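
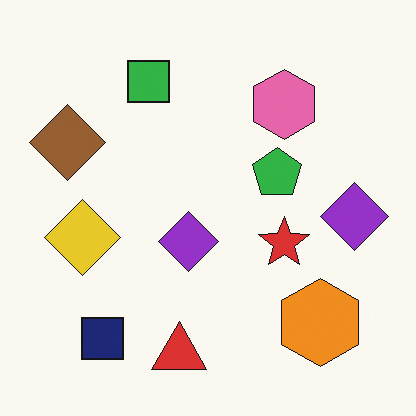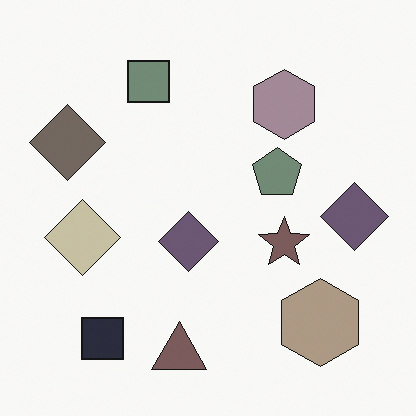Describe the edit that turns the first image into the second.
It was made much more muted (saturation change).

All colors are more muted and greyish — a global saturation change.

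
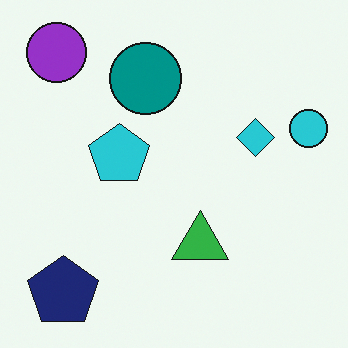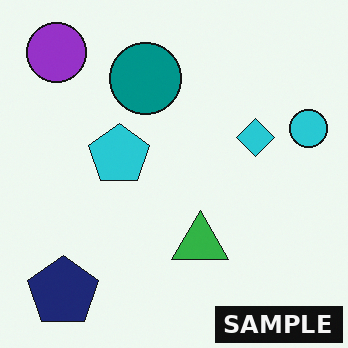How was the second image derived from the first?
Watermarked with the text "SAMPLE" in the lower-right corner.

A dark label reading "SAMPLE" appears in the lower-right corner.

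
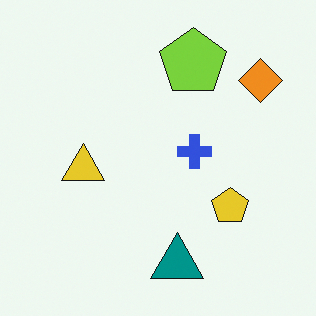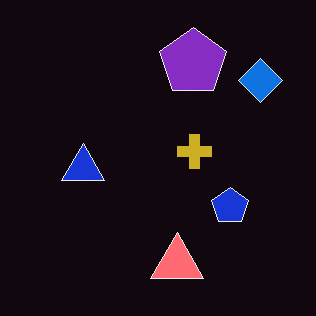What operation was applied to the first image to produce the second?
The transformation is: color-inverted (negative).

The light background has become dark and every shape's color is its complement — a photographic negative.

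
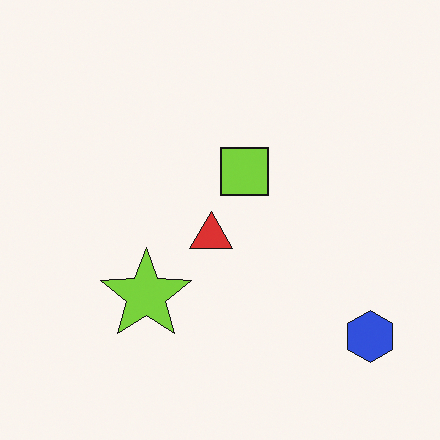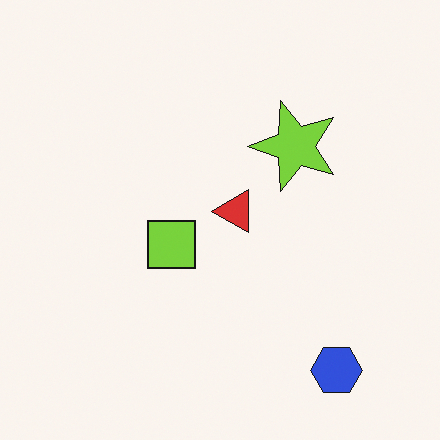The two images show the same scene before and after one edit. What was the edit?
The second image is the first transposed (reflected across the top-left ↔ bottom-right diagonal).

Shapes have swapped their row and column positions — what was in the top-right is now in the bottom-left — a diagonal reflection.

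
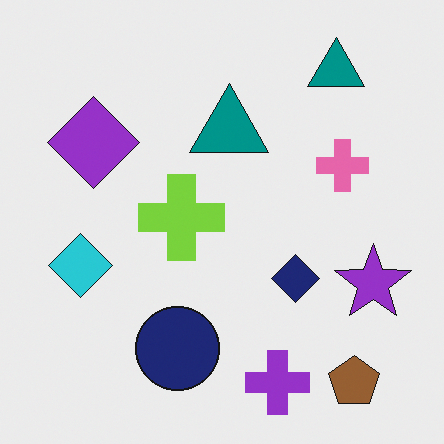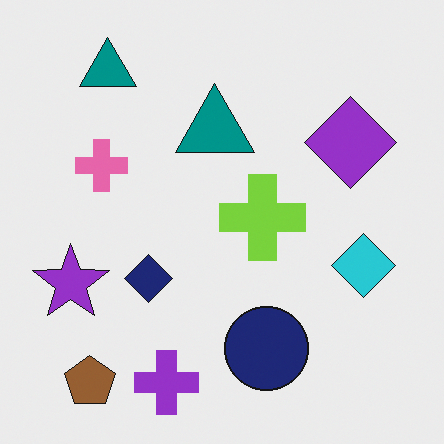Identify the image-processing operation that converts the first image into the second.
Flipped horizontally (left ↔ right).

The purple star is in the right of the first image and the left of the second — shapes on opposite sides of the vertical midline have swapped in a mirror flip.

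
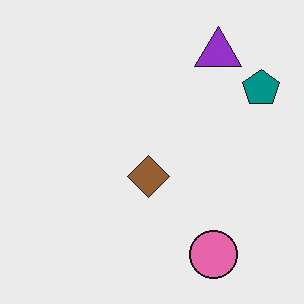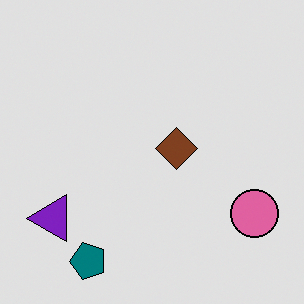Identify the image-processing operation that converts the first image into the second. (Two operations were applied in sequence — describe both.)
It was transposed (reflected across the top-left ↔ bottom-right diagonal), then moderately posterized.

Shapes have swapped their row and column positions — what was in the top-right is now in the bottom-left — a diagonal reflection. Each flat color has snapped to a coarser quantized level — most visibly, the near-white background has dropped to a flat grey.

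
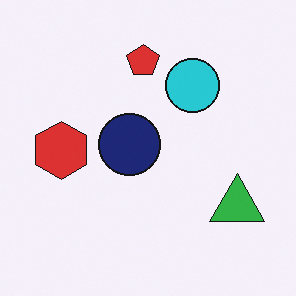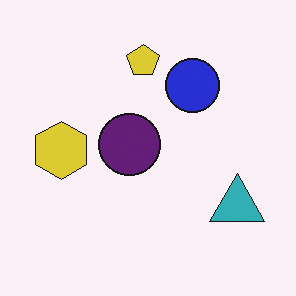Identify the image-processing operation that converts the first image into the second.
The second image is the first hue-shifted slightly.

Every shape's color has rotated by the same amount around the hue wheel — a uniform hue shift.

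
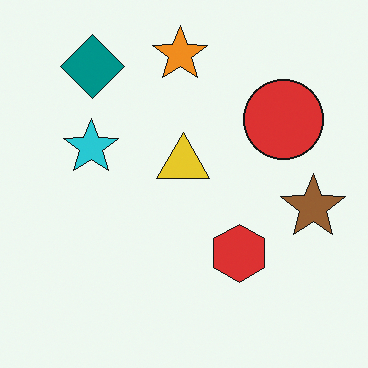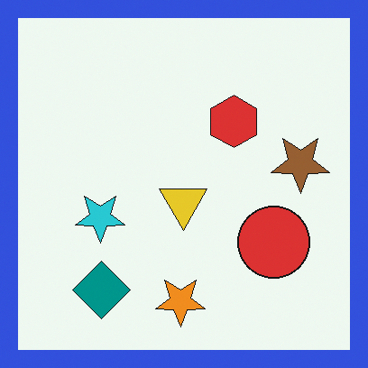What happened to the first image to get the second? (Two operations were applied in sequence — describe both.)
Flipped vertically (top ↔ bottom), then framed with a blue border.

The orange star is in the top of the first image and the bottom of the second — shapes on opposite sides of the horizontal midline have swapped in a mirror flip. A solid blue frame runs around the edge of the second image, with the content slightly shrunk inside it.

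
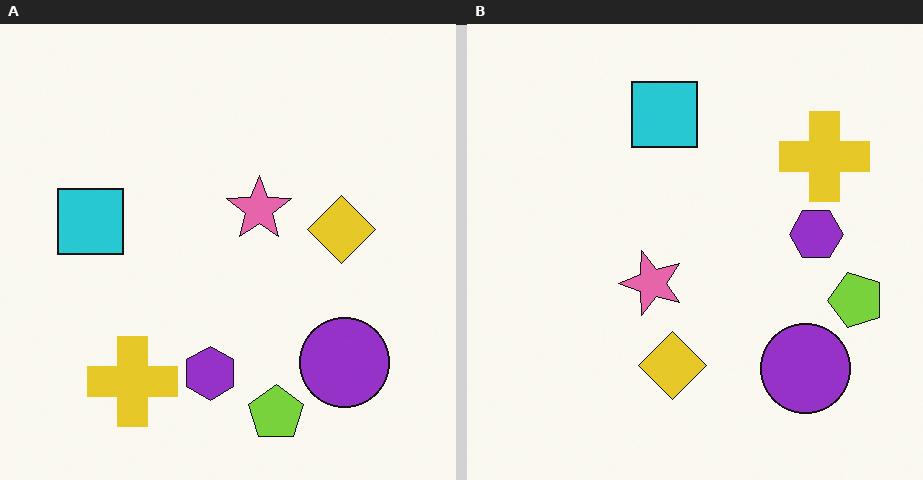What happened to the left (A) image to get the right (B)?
Transposed (reflected across the top-left ↔ bottom-right diagonal).

Shapes have swapped their row and column positions — what was in the top-right is now in the bottom-left — a diagonal reflection.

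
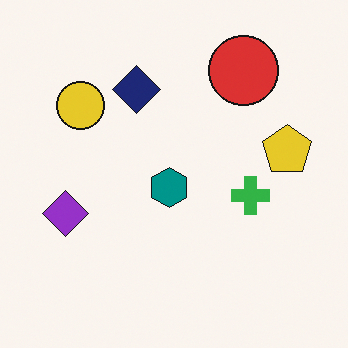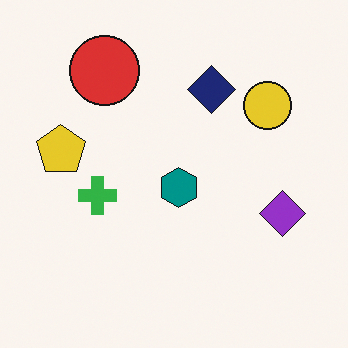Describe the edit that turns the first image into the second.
The image was flipped horizontally (left ↔ right).

The yellow pentagon is in the right of the first image and the left of the second — shapes on opposite sides of the vertical midline have swapped in a mirror flip.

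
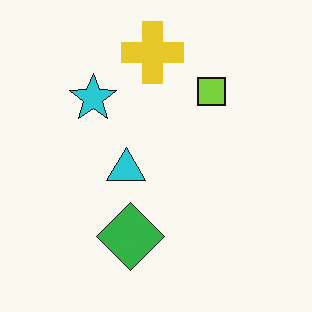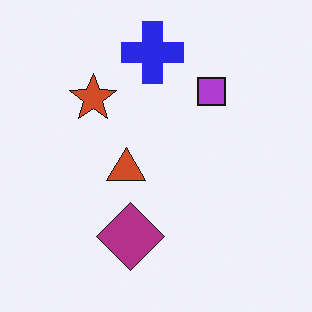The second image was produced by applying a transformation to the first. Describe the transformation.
The transformation is: hue-shifted through roughly half the color wheel.

Every shape's color has rotated by the same amount around the hue wheel — a uniform hue shift.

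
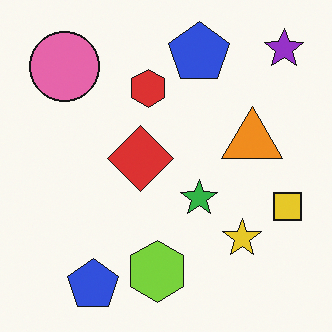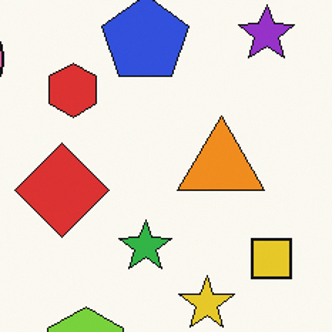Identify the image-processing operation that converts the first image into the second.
The transformation is: cropped slightly and scaled back up.

The visible shapes are larger and the field of view is narrower; shapes near the original edges may be partly or wholly outside the frame — a crop-and-rescale.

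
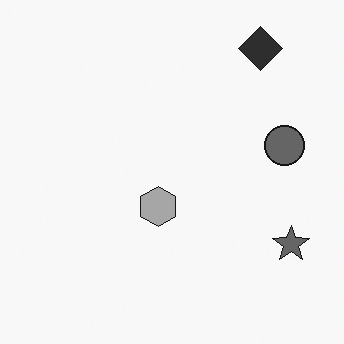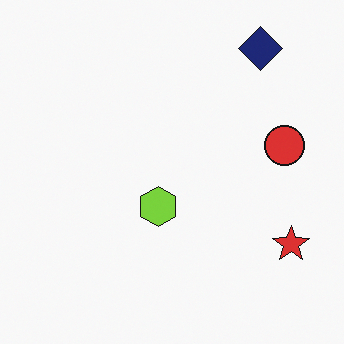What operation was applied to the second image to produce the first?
This is the original image converted to grayscale.

All color is removed — every shape is now a shade of grey.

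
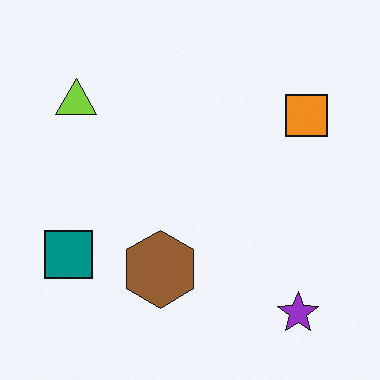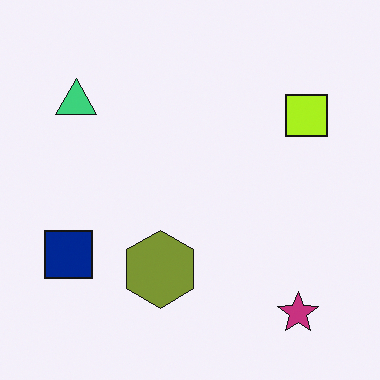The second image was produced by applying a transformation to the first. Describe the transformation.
The transformation is: hue-shifted slightly.

Every shape's color has rotated by the same amount around the hue wheel — a uniform hue shift.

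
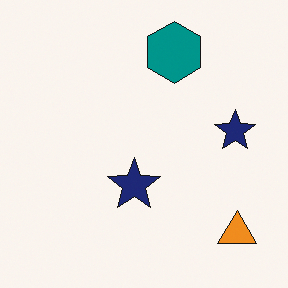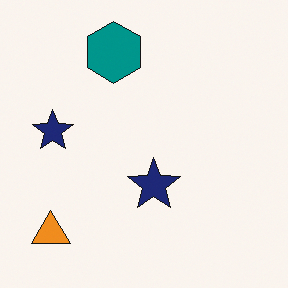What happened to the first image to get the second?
The transformation is: flipped horizontally (left ↔ right).

The orange triangle is in the bottom-right of the first image and the bottom-left of the second — shapes on opposite sides of the vertical midline have swapped in a mirror flip.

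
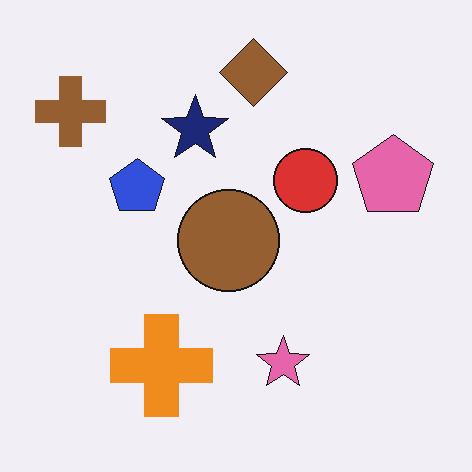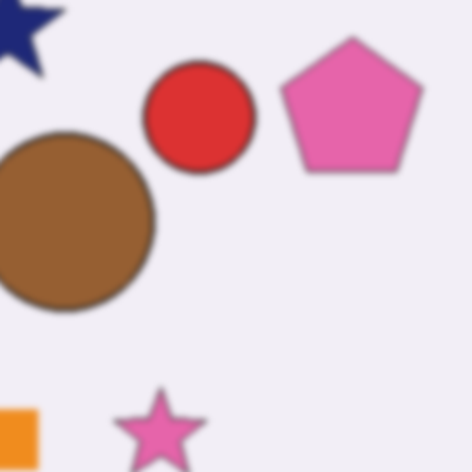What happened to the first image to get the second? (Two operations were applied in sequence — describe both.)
This is the original image given a subtle gaussian blur, then cropped to a noticeably smaller region and rescaled.

Shape edges and outlines are uniformly softened across the whole image. The visible shapes are larger and the field of view is narrower; shapes near the original edges may be partly or wholly outside the frame — a crop-and-rescale.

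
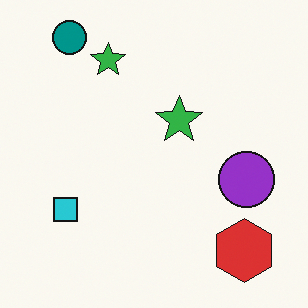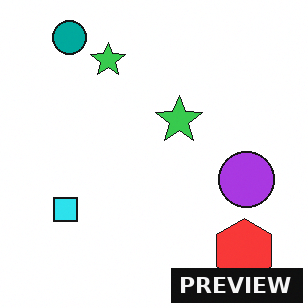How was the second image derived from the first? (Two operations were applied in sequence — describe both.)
This is the original image slightly brightened, then watermarked with the text "PREVIEW" in the lower-right corner.

Every pixel — background and shapes alike — is uniformly brightened. A dark label reading "PREVIEW" appears in the lower-right corner.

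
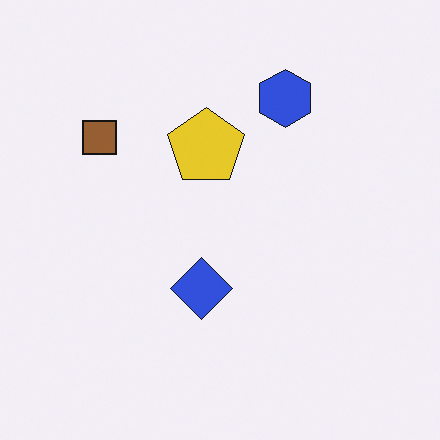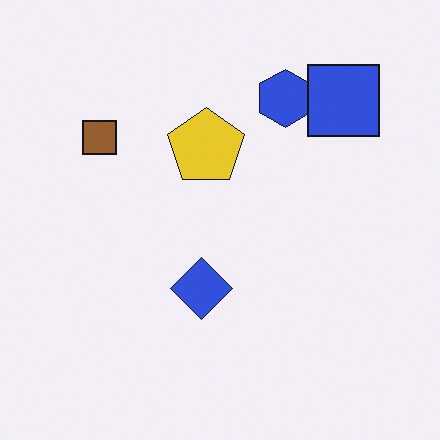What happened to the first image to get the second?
The transformation is: overlaid with an additional blue square.

A blue square appears in the second image that is absent from the first.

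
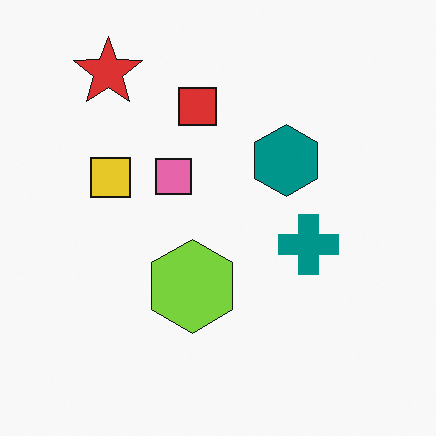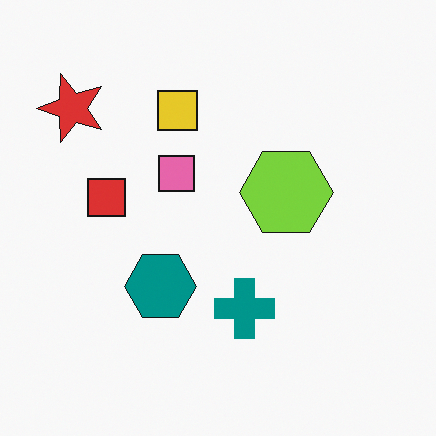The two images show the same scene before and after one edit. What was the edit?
Transposed (reflected across the top-left ↔ bottom-right diagonal).

Shapes have swapped their row and column positions — what was in the top-right is now in the bottom-left — a diagonal reflection.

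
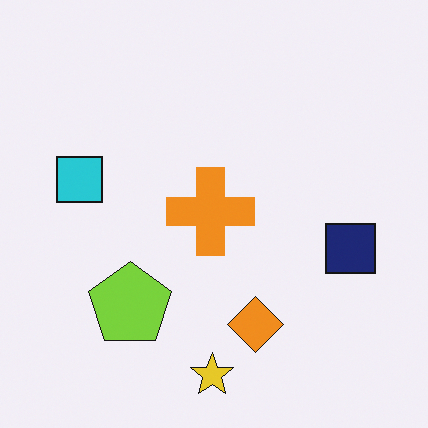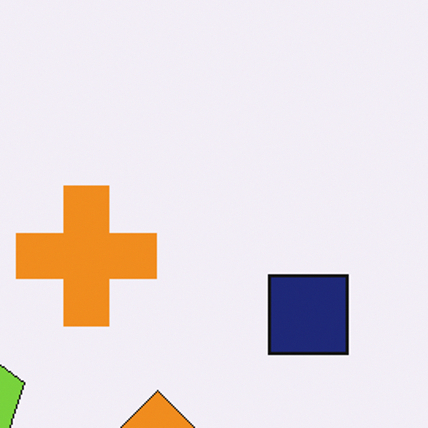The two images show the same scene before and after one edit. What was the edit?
The second image is the first cropped to a modestly smaller region and rescaled.

The visible shapes are larger and the field of view is narrower; shapes near the original edges may be partly or wholly outside the frame — a crop-and-rescale.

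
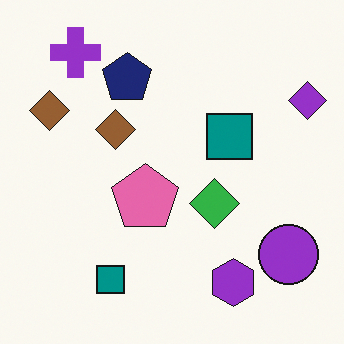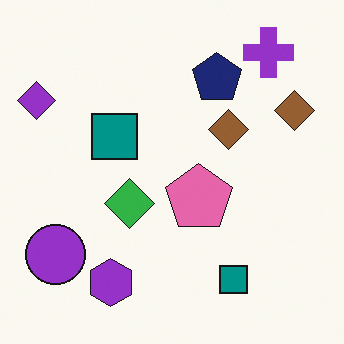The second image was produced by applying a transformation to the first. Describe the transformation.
This is the original image flipped horizontally (left ↔ right).

The purple diamond is in the top-right of the first image and the top-left of the second — shapes on opposite sides of the vertical midline have swapped in a mirror flip.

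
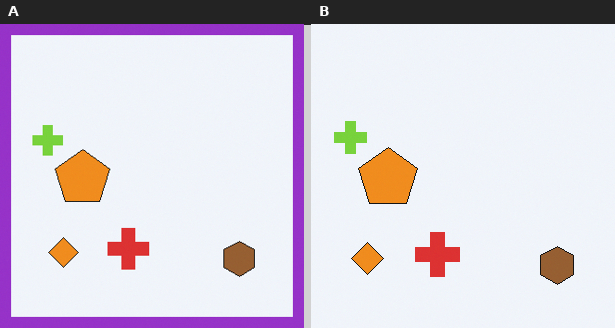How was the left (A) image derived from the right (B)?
The image was framed with a purple border.

A solid purple frame runs around the edge of the left (A) image, with the content slightly shrunk inside it.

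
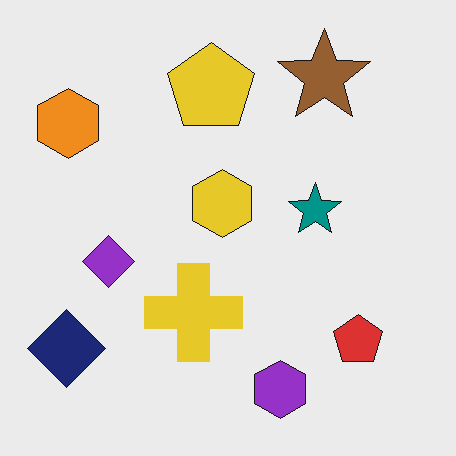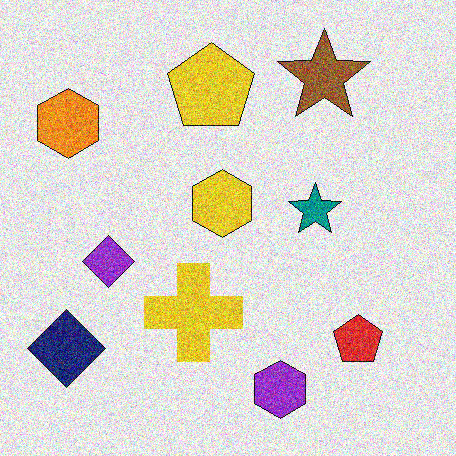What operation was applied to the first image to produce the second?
The transformation is: degraded with strong gaussian noise.

Random speckle covers the whole image, including the flat background.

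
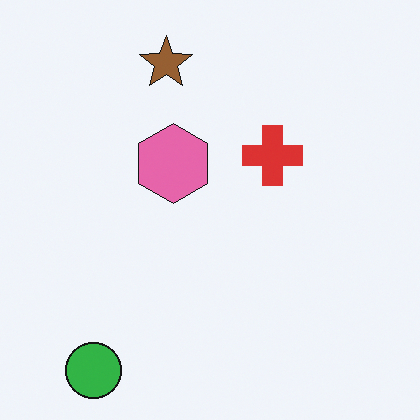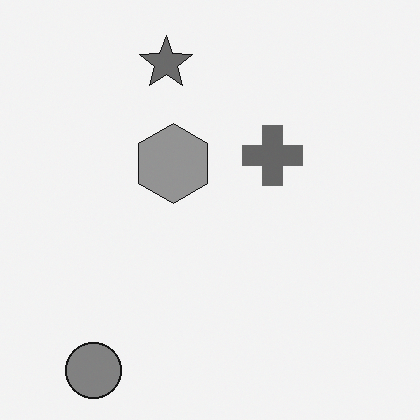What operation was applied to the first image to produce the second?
Converted to grayscale.

All color is removed — every shape is now a shade of grey.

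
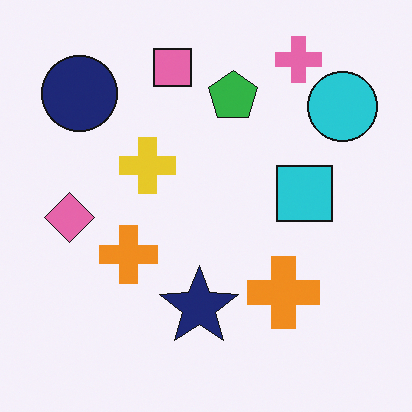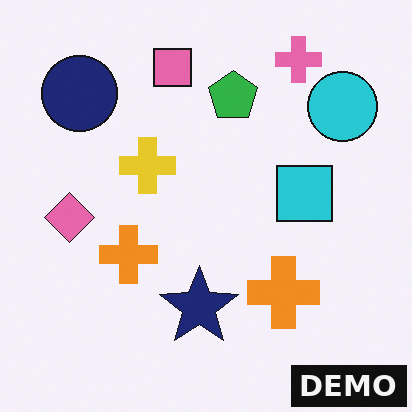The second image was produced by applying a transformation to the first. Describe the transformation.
The transformation is: watermarked with the text "DEMO" in the lower-right corner.

A dark label reading "DEMO" appears in the lower-right corner.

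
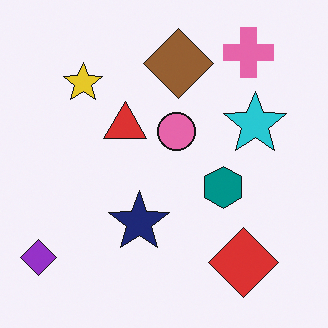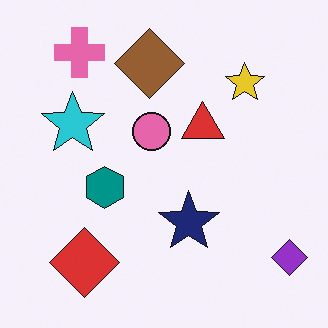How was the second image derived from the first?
The image was flipped horizontally (left ↔ right).

The purple diamond is in the bottom-left of the first image and the bottom-right of the second — shapes on opposite sides of the vertical midline have swapped in a mirror flip.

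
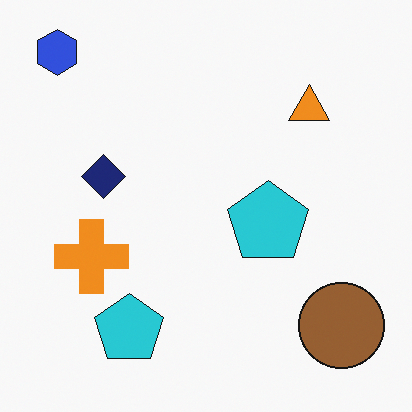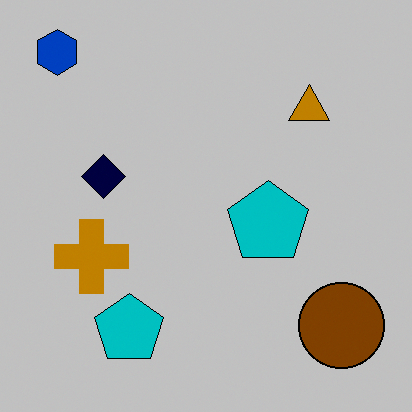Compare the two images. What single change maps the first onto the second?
The image was aggressively posterized.

Each flat color has snapped to a coarser quantized level — most visibly, the near-white background has dropped to a flat grey.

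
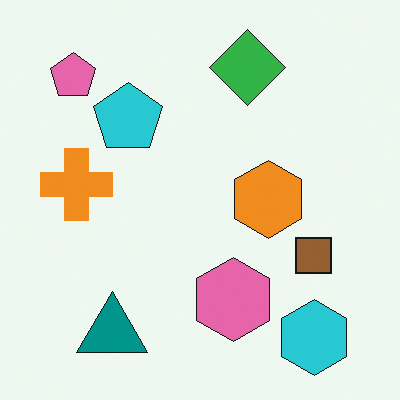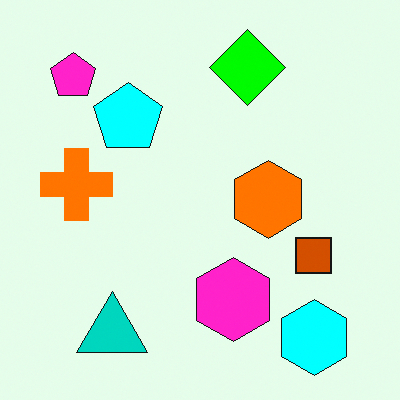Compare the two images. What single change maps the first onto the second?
The image was made much more vivid (saturation change).

All colors are more vivid — a global saturation change.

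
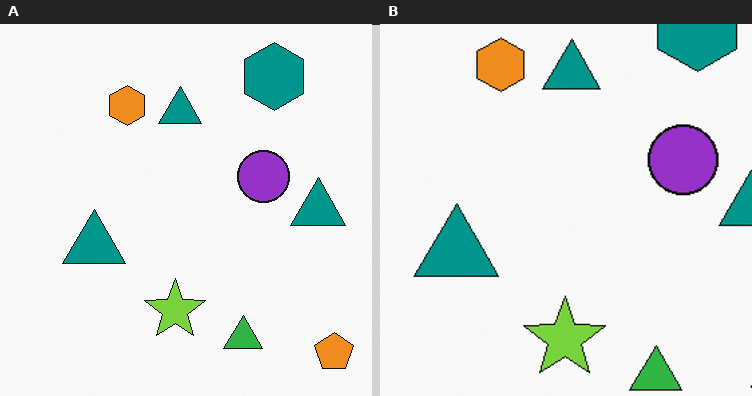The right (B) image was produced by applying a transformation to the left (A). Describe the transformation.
This is the original image cropped slightly and scaled back up.

The visible shapes are larger and the field of view is narrower; shapes near the original edges may be partly or wholly outside the frame — a crop-and-rescale.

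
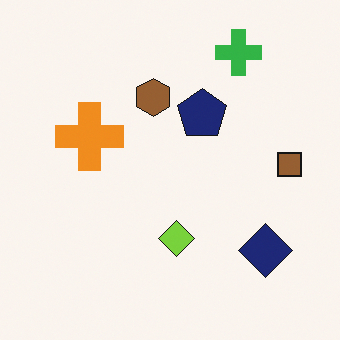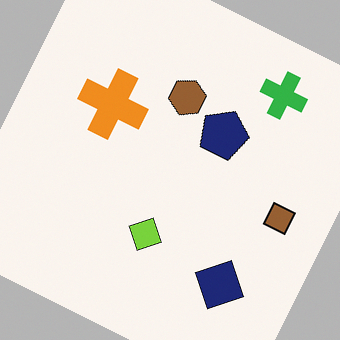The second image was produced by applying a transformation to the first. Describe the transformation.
It was rotated clockwise by a moderate amount.

Every shape is tilted by the same angle and the image corners show triangular fill wedges — a whole-image rotation by a non-right angle.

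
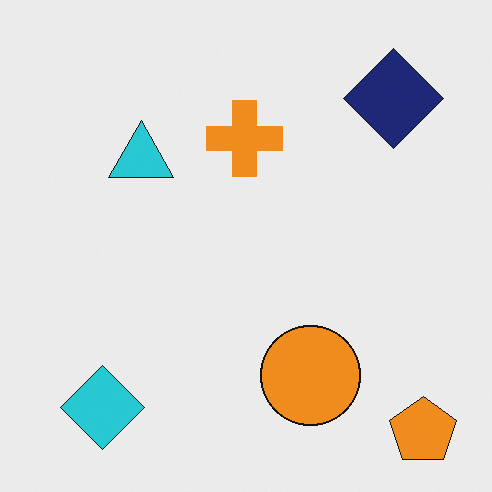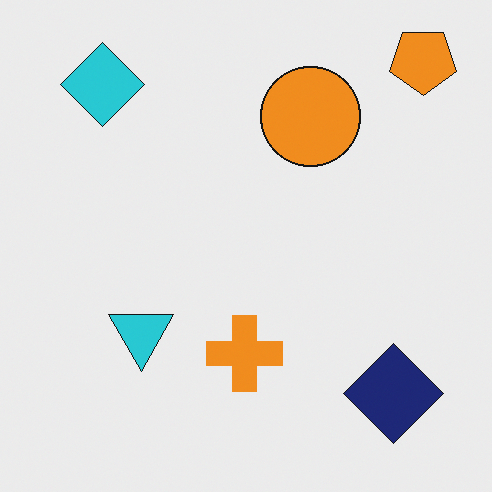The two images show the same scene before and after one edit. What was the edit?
The second image is the first flipped vertically (top ↔ bottom).

The orange pentagon is in the bottom-right of the first image and the top-right of the second — shapes on opposite sides of the horizontal midline have swapped in a mirror flip.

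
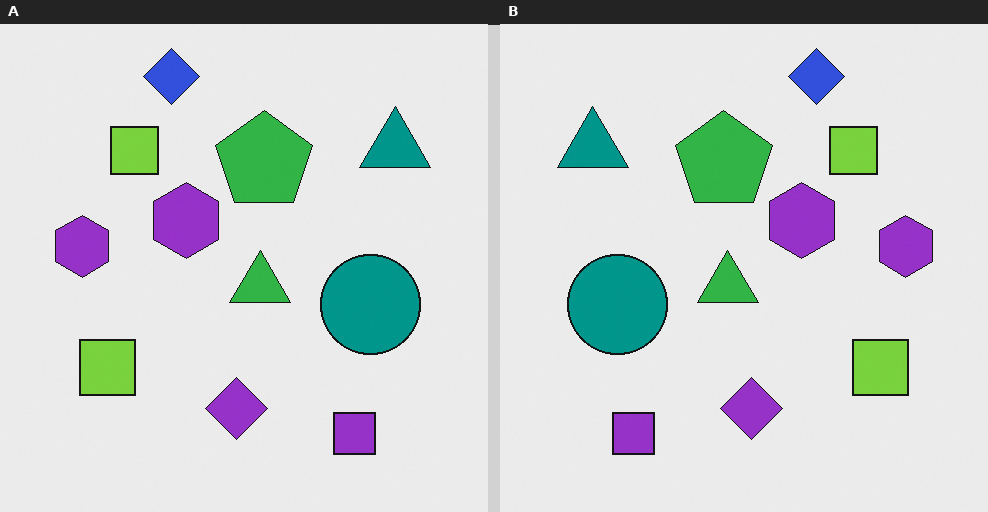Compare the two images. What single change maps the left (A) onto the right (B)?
The right (B) image is the left (A) flipped horizontally (left ↔ right).

The teal triangle is in the top-right of the left (A) image and the top-left of the right (B) — shapes on opposite sides of the vertical midline have swapped in a mirror flip.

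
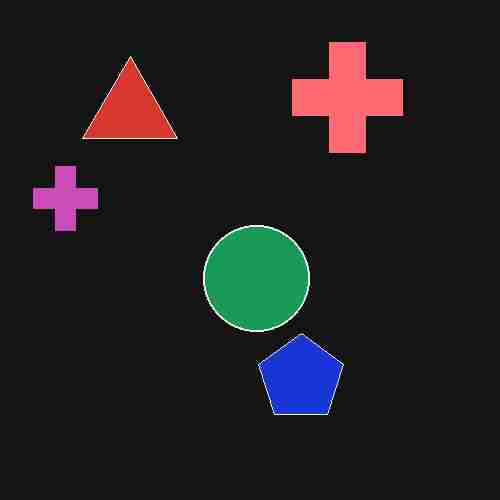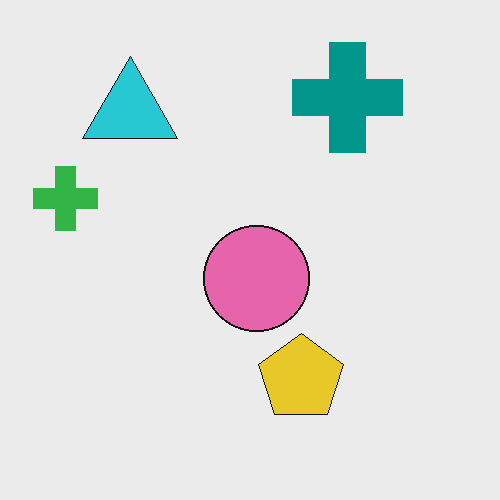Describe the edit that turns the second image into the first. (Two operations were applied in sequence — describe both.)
Degraded with heavy JPEG compression, then color-inverted (negative).

Blocky 8×8 compression artifacts appear around shape edges and the flat background shows ringing — characteristic JPEG degradation. The light background has become dark and every shape's color is its complement — a photographic negative.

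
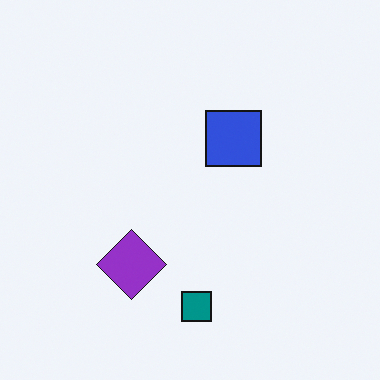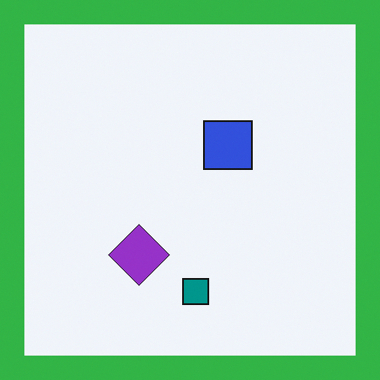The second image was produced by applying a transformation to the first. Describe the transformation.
Framed with a green border.

A solid green frame runs around the edge of the second image, with the content slightly shrunk inside it.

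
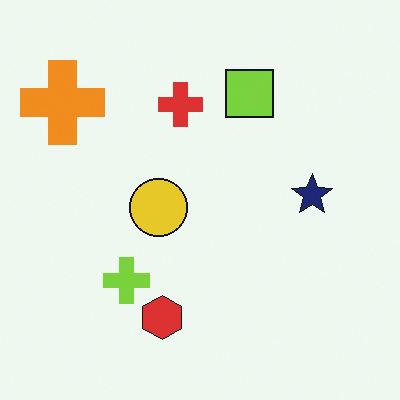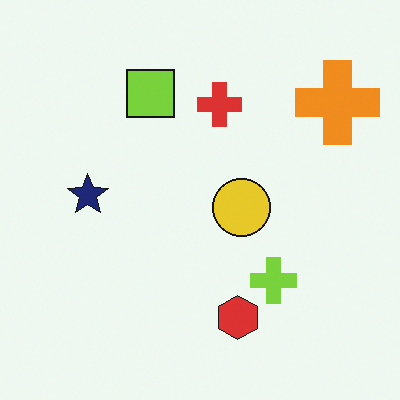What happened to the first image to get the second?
The image was flipped horizontally (left ↔ right).

The orange cross is in the top-left of the first image and the top-right of the second — shapes on opposite sides of the vertical midline have swapped in a mirror flip.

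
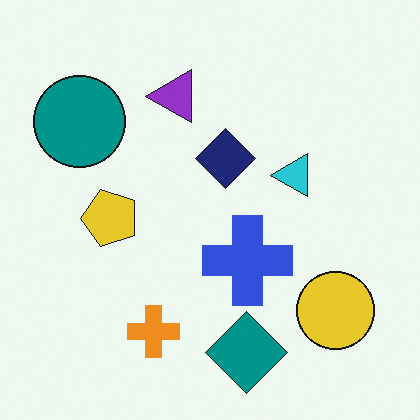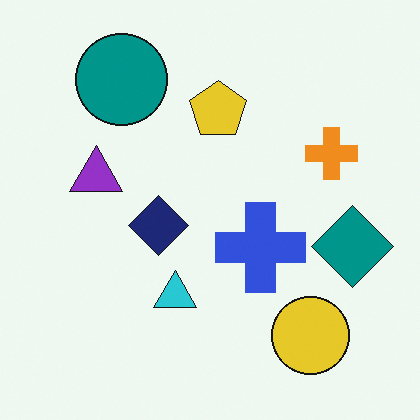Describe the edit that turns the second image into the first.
Transposed (reflected across the top-left ↔ bottom-right diagonal).

Shapes have swapped their row and column positions — what was in the top-right is now in the bottom-left — a diagonal reflection.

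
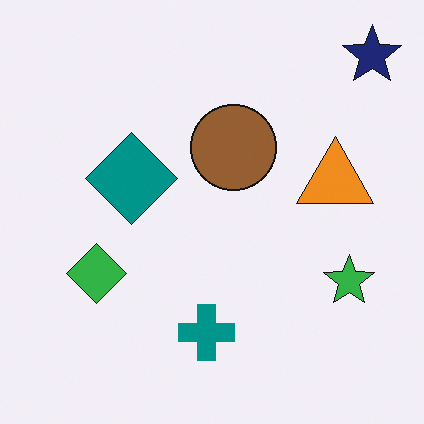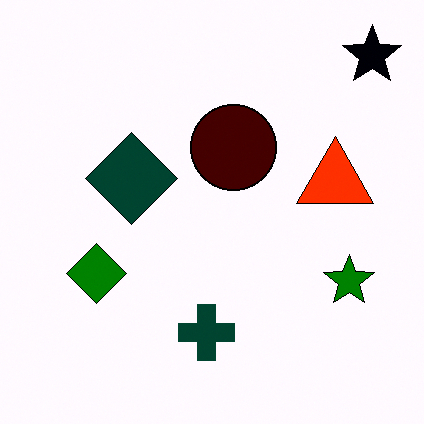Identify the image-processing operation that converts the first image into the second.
The second image is the first boosted in contrast.

Tones are pushed away from mid-grey across the whole image — a global contrast change.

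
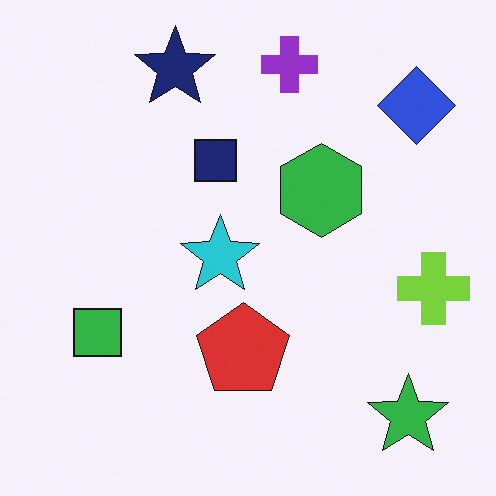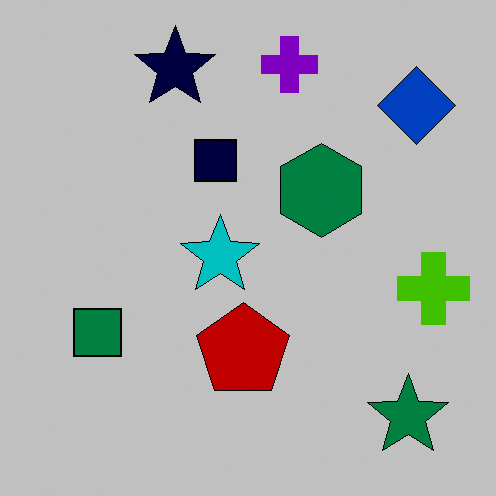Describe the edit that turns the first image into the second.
Aggressively posterized.

Each flat color has snapped to a coarser quantized level — most visibly, the near-white background has dropped to a flat grey.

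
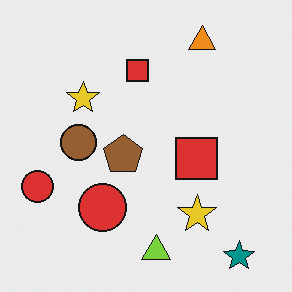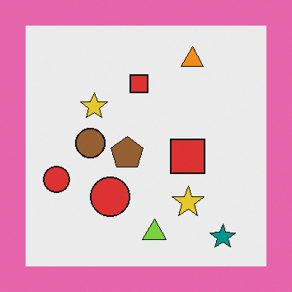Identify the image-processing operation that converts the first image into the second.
This is the original image framed with a pink border.

A solid pink frame runs around the edge of the second image, with the content slightly shrunk inside it.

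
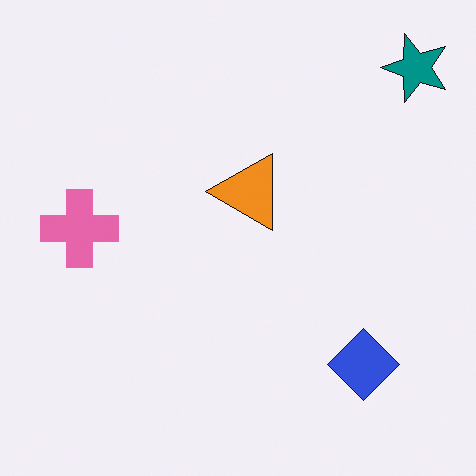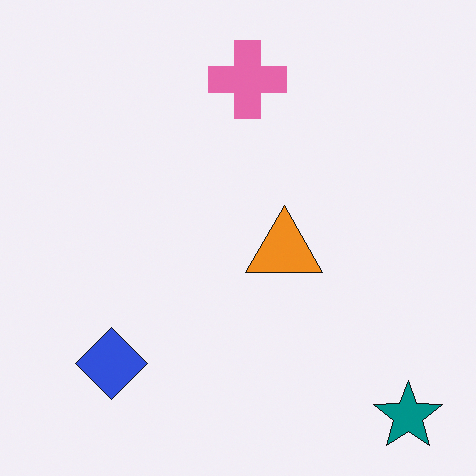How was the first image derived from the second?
The image was rotated 90° counter-clockwise.

The teal star sits in the bottom-right of the second image and the top-right of the first — consistent with a whole-image 90° counter-clockwise rotation.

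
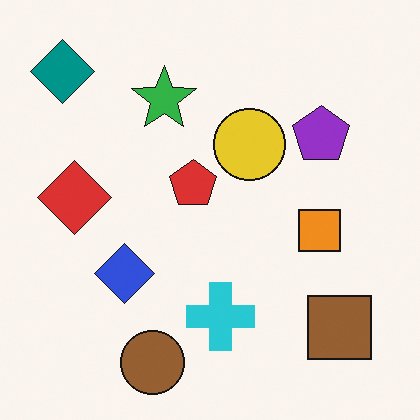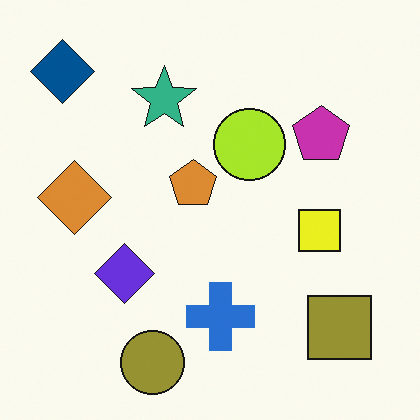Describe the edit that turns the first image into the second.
It was hue-shifted slightly.

Every shape's color has rotated by the same amount around the hue wheel — a uniform hue shift.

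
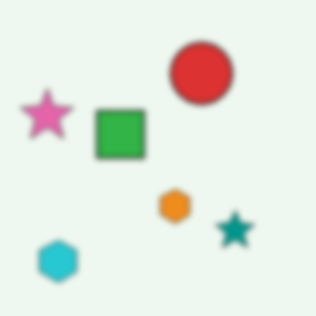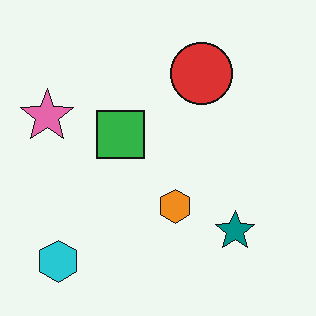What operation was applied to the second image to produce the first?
The transformation is: noticeably gaussian-blurred.

Shape edges and outlines are uniformly softened across the whole image.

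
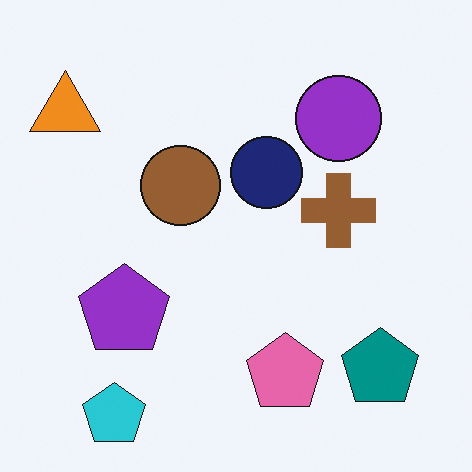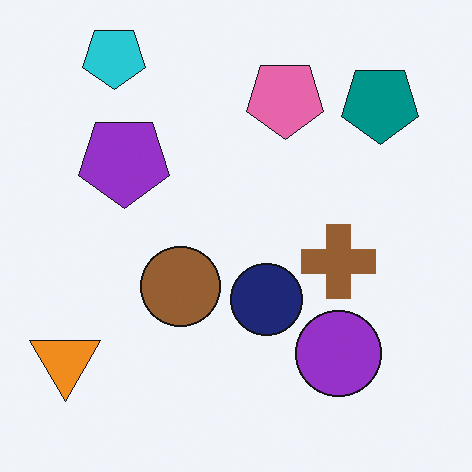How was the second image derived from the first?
The transformation is: flipped vertically (top ↔ bottom).

The cyan pentagon is in the bottom-left of the first image and the top-left of the second — shapes on opposite sides of the horizontal midline have swapped in a mirror flip.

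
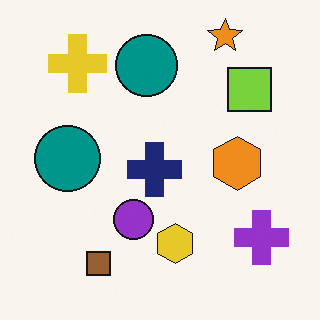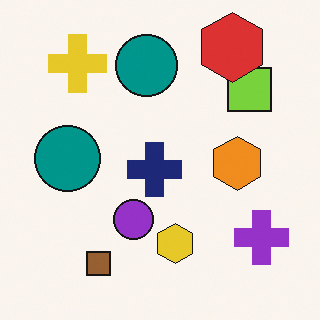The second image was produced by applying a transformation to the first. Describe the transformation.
The second image is the first overlaid with an additional red hexagon.

A red hexagon appears in the second image that is absent from the first.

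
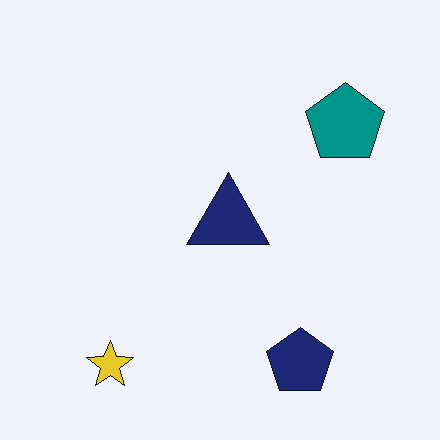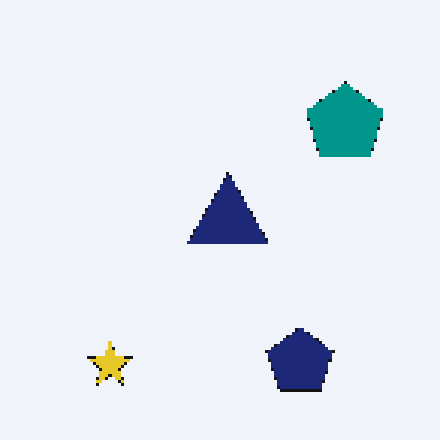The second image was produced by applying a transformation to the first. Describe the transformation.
The image was lightly pixelated (a mild mosaic effect).

Shapes are reduced to large square blocks; fine edges and outlines are lost — a downscale-then-upscale (mosaic) effect.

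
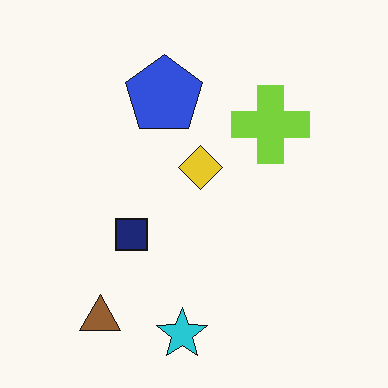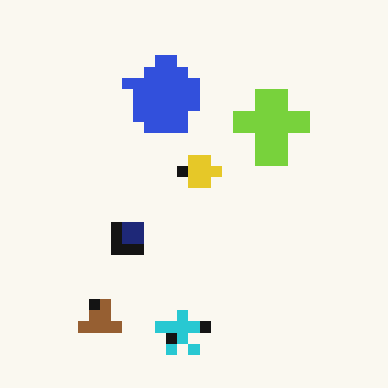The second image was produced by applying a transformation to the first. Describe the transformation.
The second image is the first coarsely pixelated.

Shapes are reduced to large square blocks; fine edges and outlines are lost — a downscale-then-upscale (mosaic) effect.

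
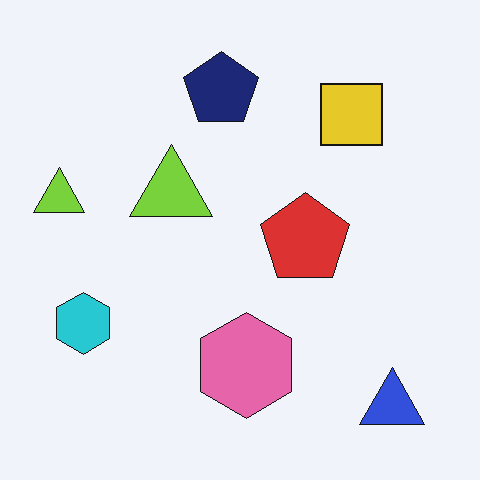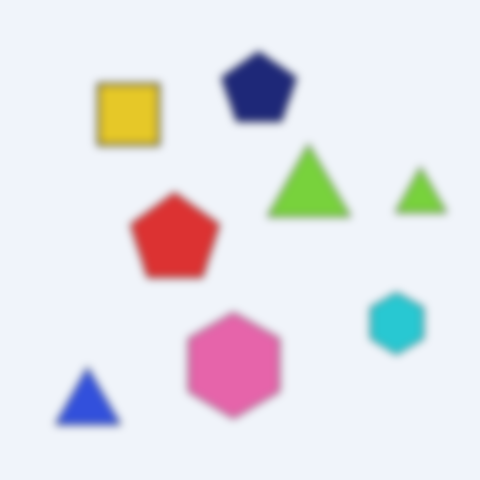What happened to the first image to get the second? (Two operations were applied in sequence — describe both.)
This is the original image flipped horizontally (left ↔ right), then noticeably gaussian-blurred.

The cyan hexagon is in the bottom-left of the first image and the bottom-right of the second — shapes on opposite sides of the vertical midline have swapped in a mirror flip. Shape edges and outlines are uniformly softened across the whole image.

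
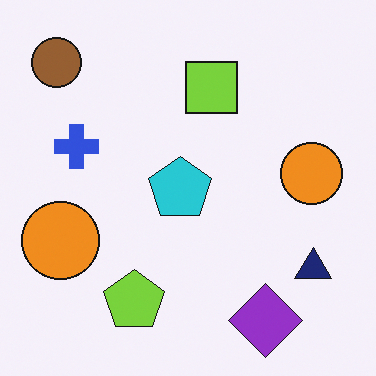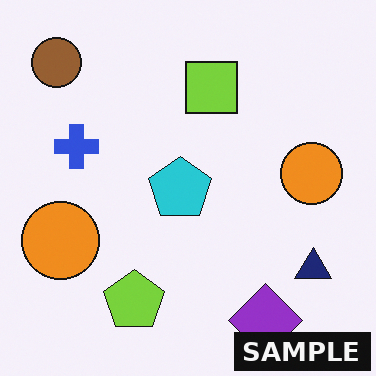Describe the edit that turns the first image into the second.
It was watermarked with the text "SAMPLE" in the lower-right corner.

A dark label reading "SAMPLE" appears in the lower-right corner.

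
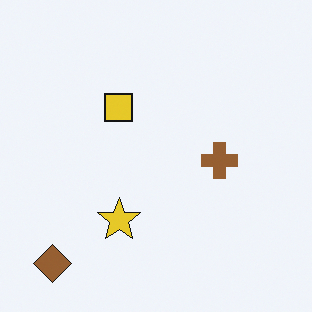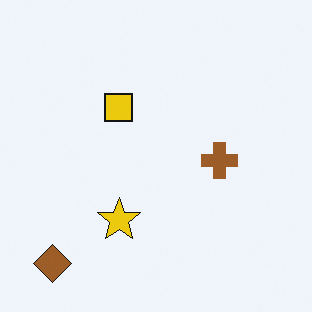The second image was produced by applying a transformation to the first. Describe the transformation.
Slightly oversaturated.

All colors are more vivid — a global saturation change.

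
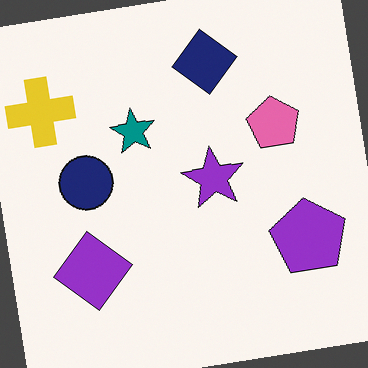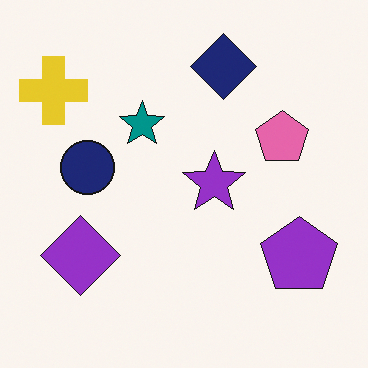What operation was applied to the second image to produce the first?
The image was rotated counter-clockwise by a small amount.

Every shape is tilted by the same angle and the image corners show triangular fill wedges — a whole-image rotation by a non-right angle.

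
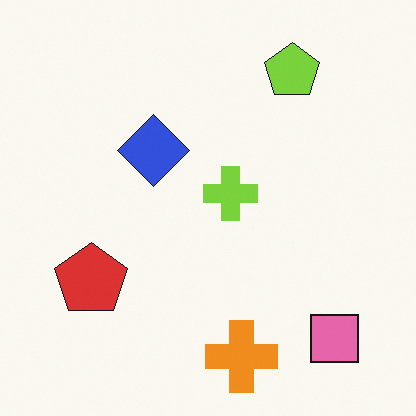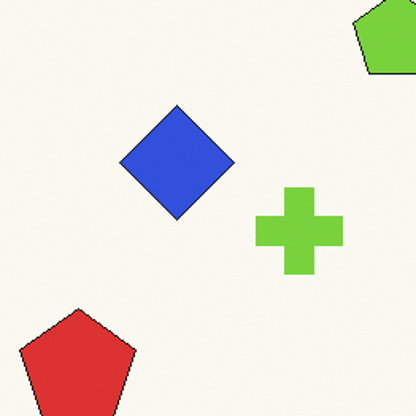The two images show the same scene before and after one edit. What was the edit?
Cropped to a modestly smaller region and rescaled.

The visible shapes are larger and the field of view is narrower; shapes near the original edges may be partly or wholly outside the frame — a crop-and-rescale.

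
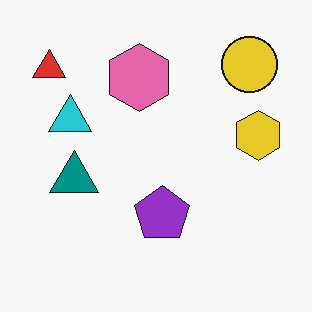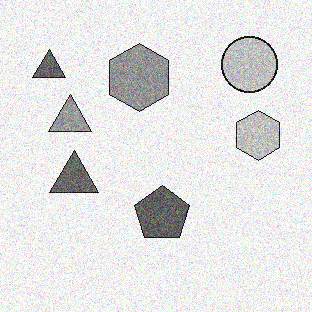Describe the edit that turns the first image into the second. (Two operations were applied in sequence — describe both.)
The image was converted to grayscale, then degraded with moderate additive noise.

All color is removed — every shape is now a shade of grey. Random speckle covers the whole image, including the flat background.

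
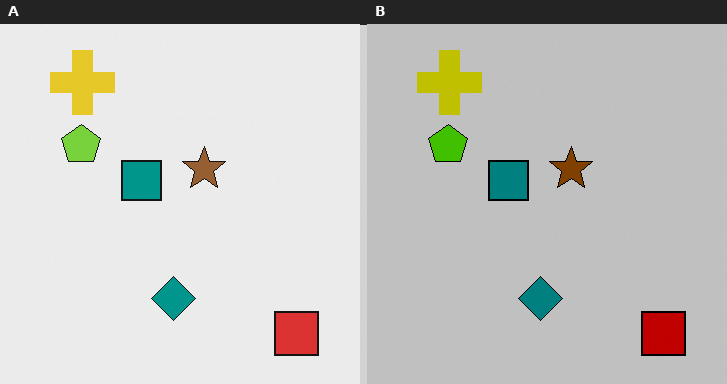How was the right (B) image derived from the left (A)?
It was aggressively posterized.

Each flat color has snapped to a coarser quantized level — most visibly, the near-white background has dropped to a flat grey.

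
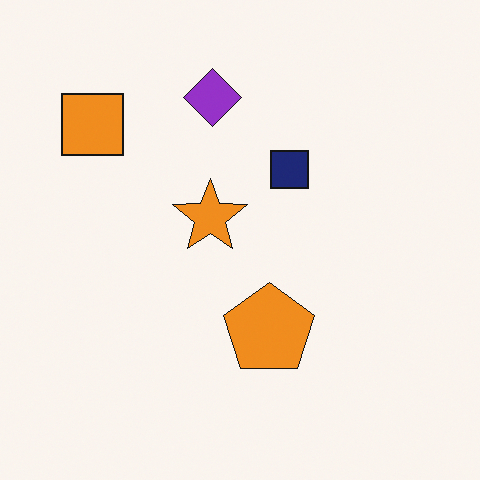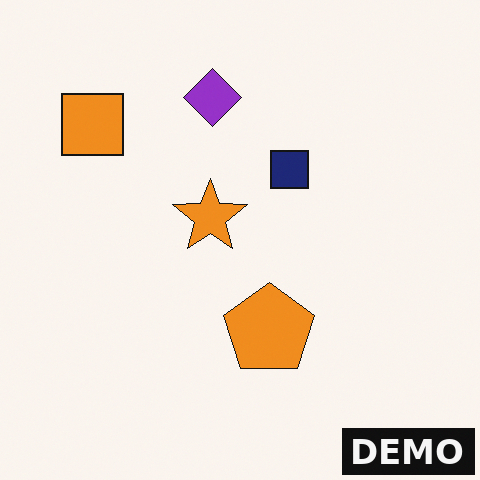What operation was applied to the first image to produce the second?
The second image is the first watermarked with the text "DEMO" in the lower-right corner.

A dark label reading "DEMO" appears in the lower-right corner.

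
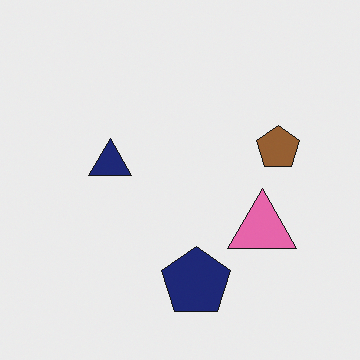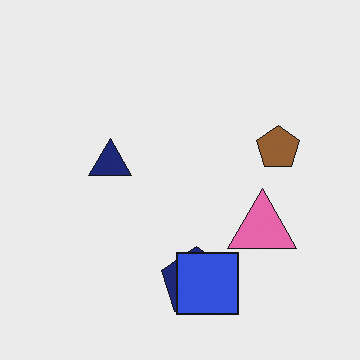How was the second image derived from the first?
It was overlaid with an additional blue square.

A blue square appears in the second image that is absent from the first.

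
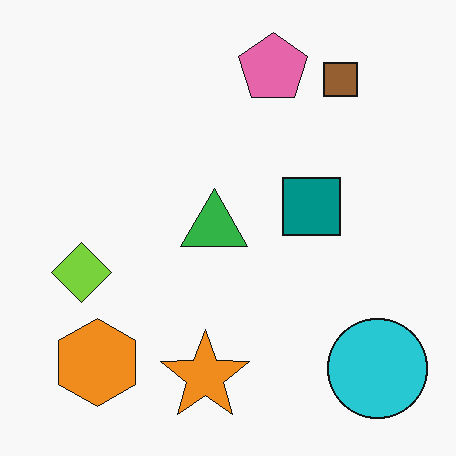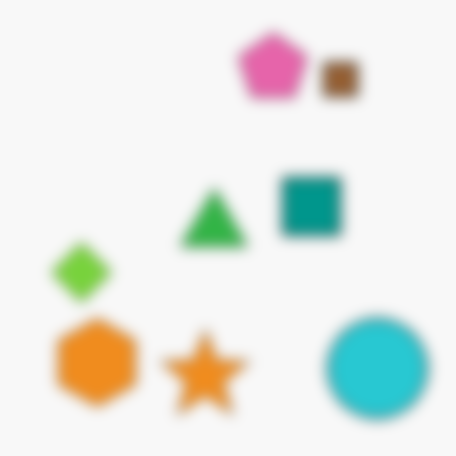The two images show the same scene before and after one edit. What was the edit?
It was heavily blurred.

Shape edges and outlines are uniformly softened across the whole image.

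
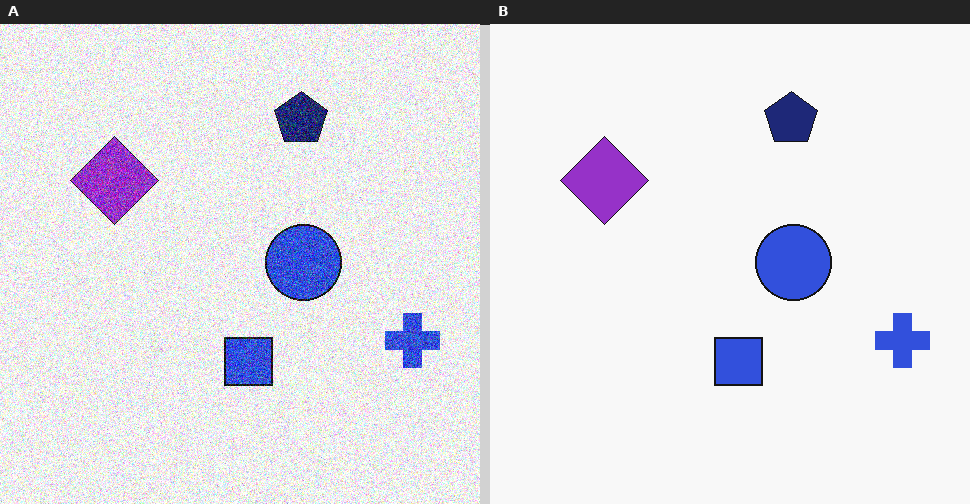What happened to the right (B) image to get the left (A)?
It was degraded with a thick layer of grain.

Random speckle covers the whole image, including the flat background.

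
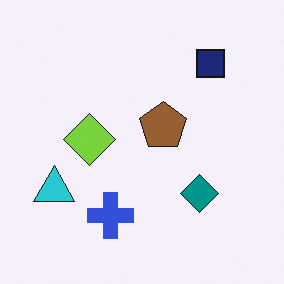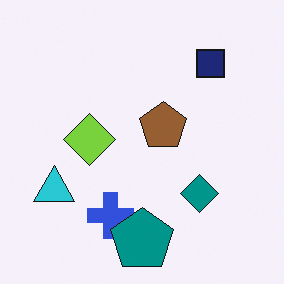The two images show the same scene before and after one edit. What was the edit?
The image was overlaid with an additional teal pentagon.

A teal pentagon appears in the second image that is absent from the first.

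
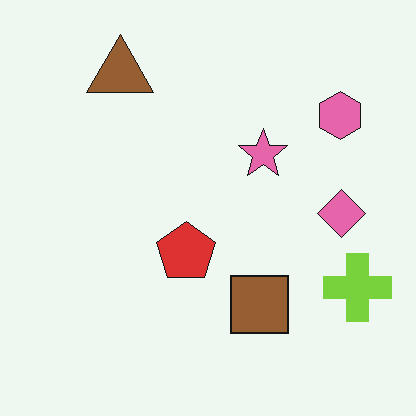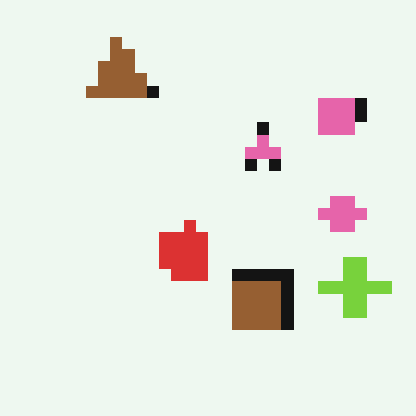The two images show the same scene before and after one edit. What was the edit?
It was heavily pixelated into large blocks.

Shapes are reduced to large square blocks; fine edges and outlines are lost — a downscale-then-upscale (mosaic) effect.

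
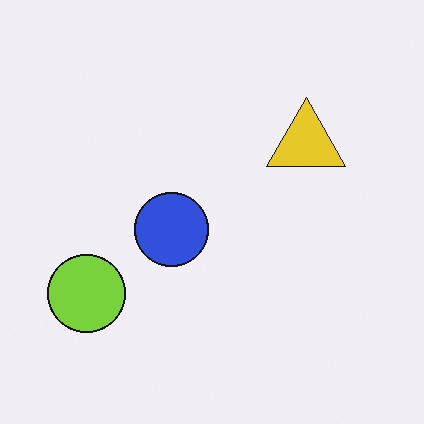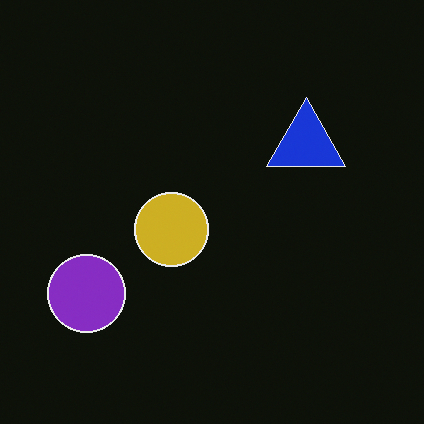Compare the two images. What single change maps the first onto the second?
The transformation is: color-inverted (negative).

The light background has become dark and every shape's color is its complement — a photographic negative.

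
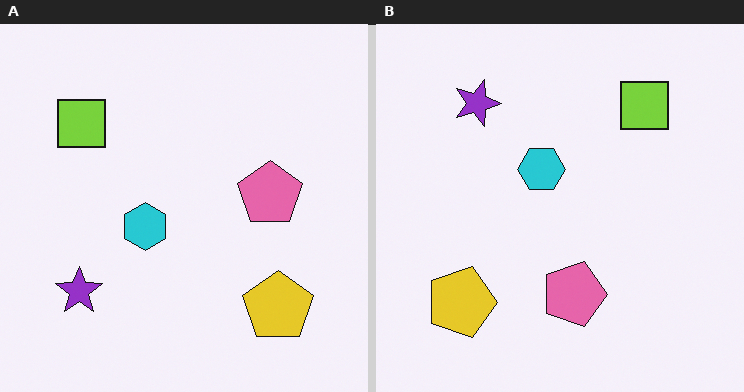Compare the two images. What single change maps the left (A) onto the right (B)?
Rotated 90° clockwise.

The yellow pentagon sits in the bottom-right of the left (A) image and the bottom-left of the right (B) — consistent with a whole-image 90° clockwise rotation.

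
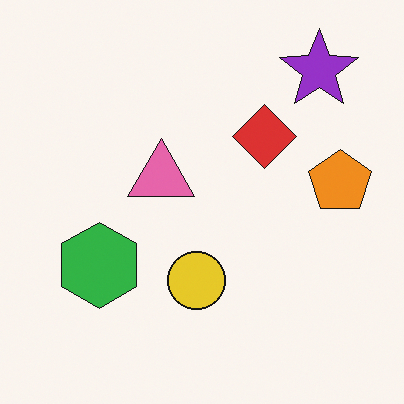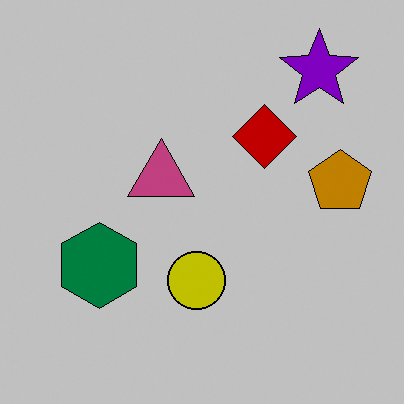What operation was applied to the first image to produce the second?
This is the original image heavily posterized to just a handful of flat colors.

Each flat color has snapped to a coarser quantized level — most visibly, the near-white background has dropped to a flat grey.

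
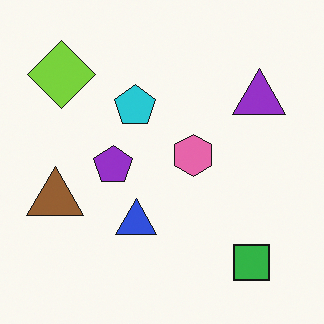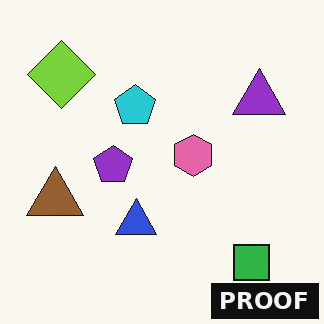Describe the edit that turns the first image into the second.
This is the original image watermarked with the text "PROOF" in the lower-right corner.

A dark label reading "PROOF" appears in the lower-right corner.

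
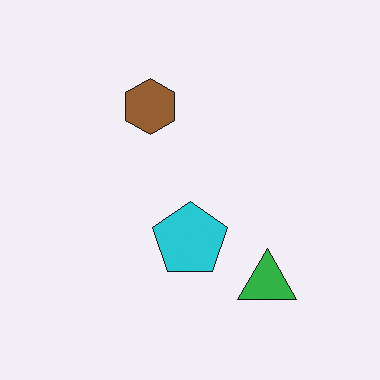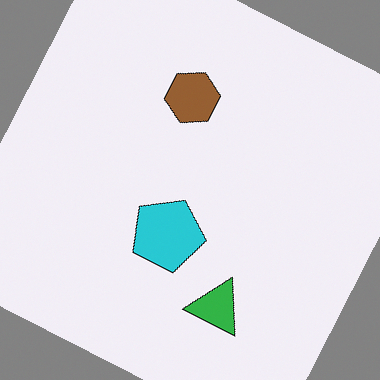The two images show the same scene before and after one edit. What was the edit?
Rotated clockwise by a clearly visible amount.

Every shape is tilted by the same angle and the image corners show triangular fill wedges — a whole-image rotation by a non-right angle.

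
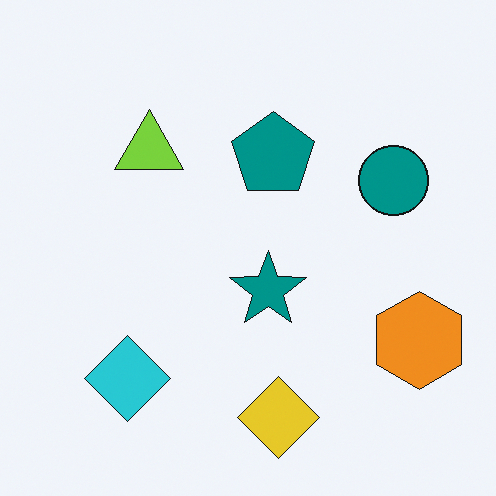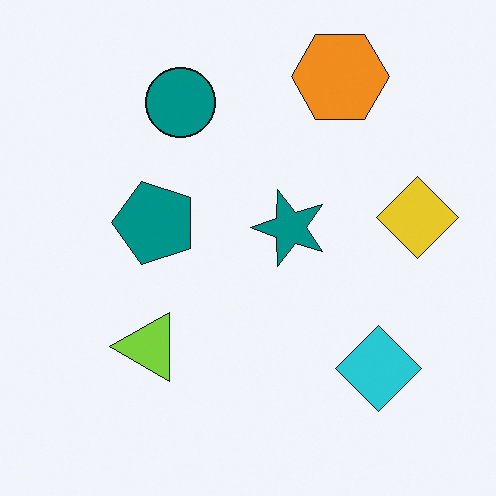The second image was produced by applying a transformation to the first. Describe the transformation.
The transformation is: rotated 90° counter-clockwise.

The orange hexagon sits in the bottom-right of the first image and the top-right of the second — consistent with a whole-image 90° counter-clockwise rotation.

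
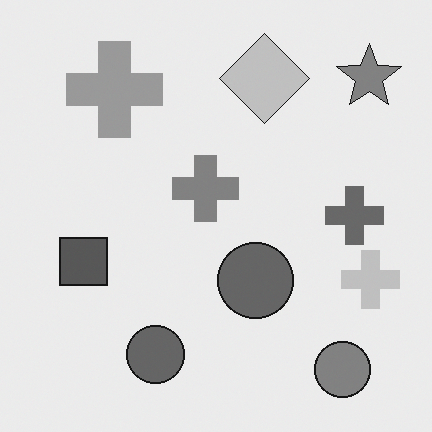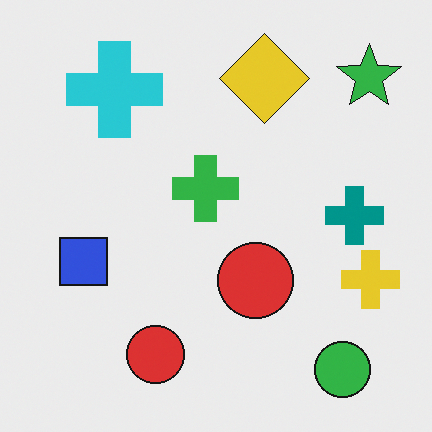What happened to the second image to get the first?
The image was converted to grayscale.

All color is removed — every shape is now a shade of grey.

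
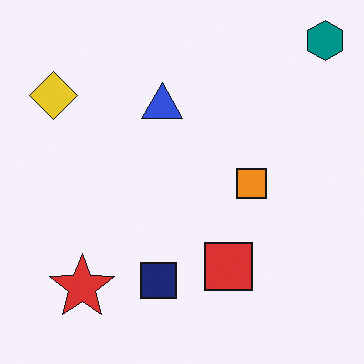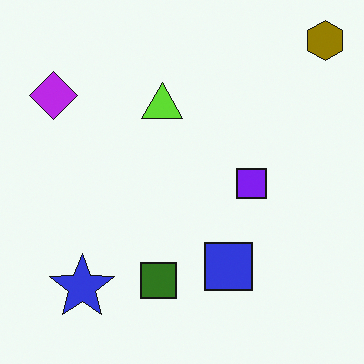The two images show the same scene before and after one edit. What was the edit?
The transformation is: hue-shifted through roughly half the color wheel.

Every shape's color has rotated by the same amount around the hue wheel — a uniform hue shift.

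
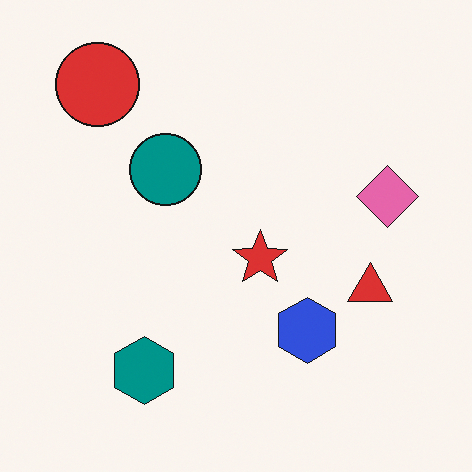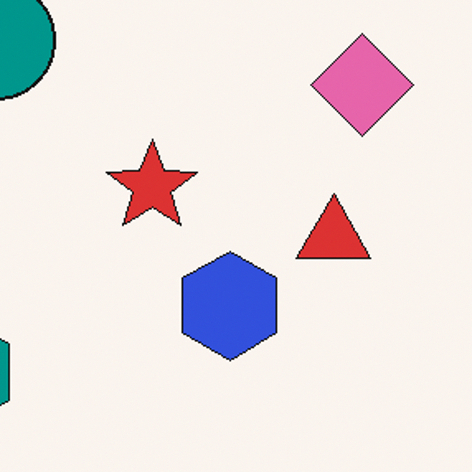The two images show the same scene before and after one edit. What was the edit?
Cropped tightly and scaled back up.

The visible shapes are larger and the field of view is narrower; shapes near the original edges may be partly or wholly outside the frame — a crop-and-rescale.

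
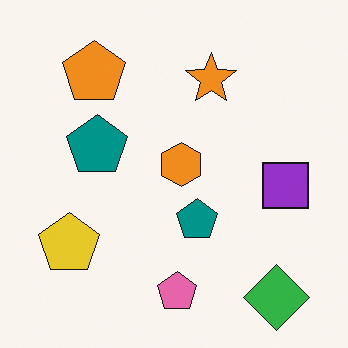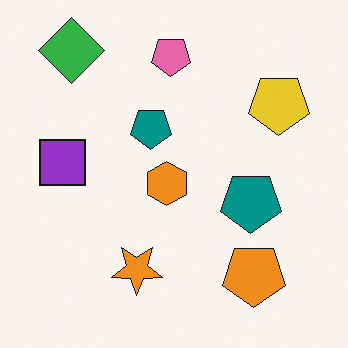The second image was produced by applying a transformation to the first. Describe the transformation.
The second image is the first rotated 180°.

The green diamond sits in the bottom-right of the first image and the top-left of the second — consistent with a whole-image 180° rotation.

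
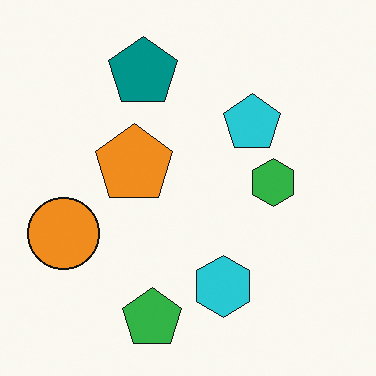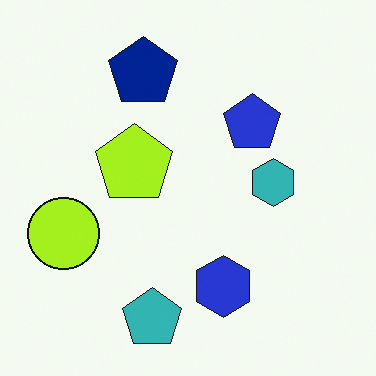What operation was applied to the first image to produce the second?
It was hue-shifted slightly.

Every shape's color has rotated by the same amount around the hue wheel — a uniform hue shift.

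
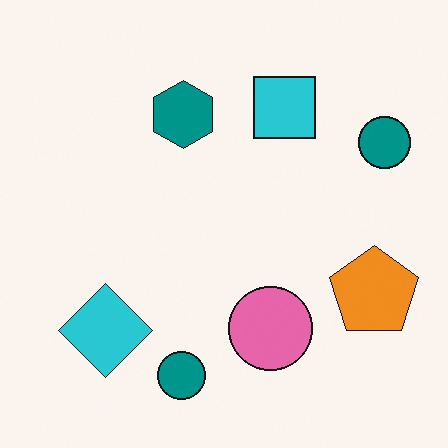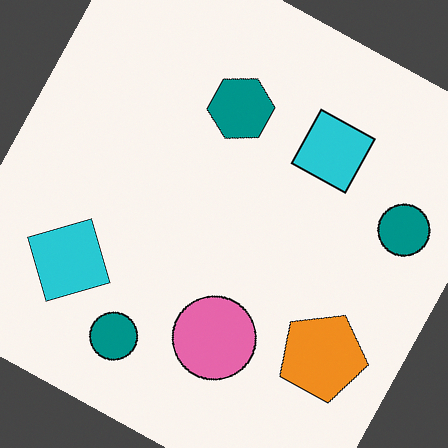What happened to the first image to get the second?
The transformation is: rotated clockwise by a moderate amount.

Every shape is tilted by the same angle and the image corners show triangular fill wedges — a whole-image rotation by a non-right angle.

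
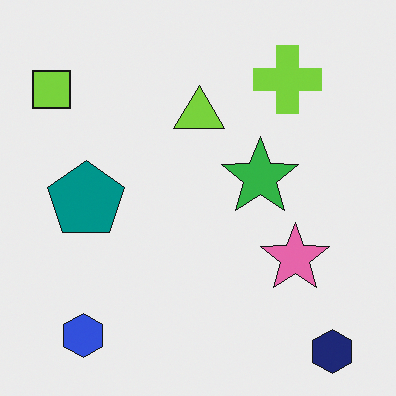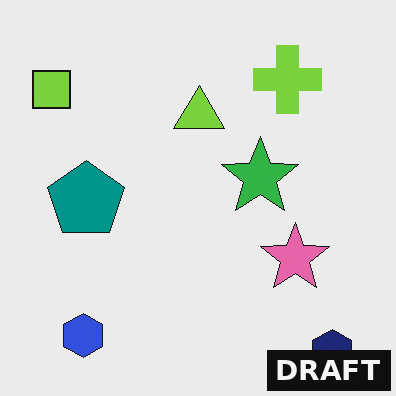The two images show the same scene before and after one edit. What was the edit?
It was watermarked with the text "DRAFT" in the lower-right corner.

A dark label reading "DRAFT" appears in the lower-right corner.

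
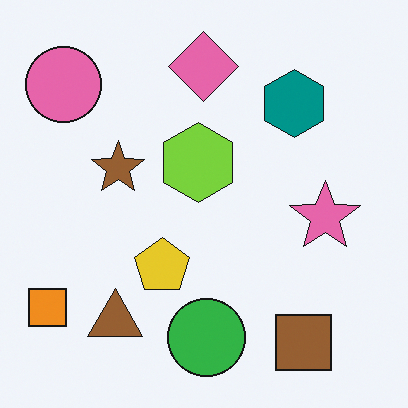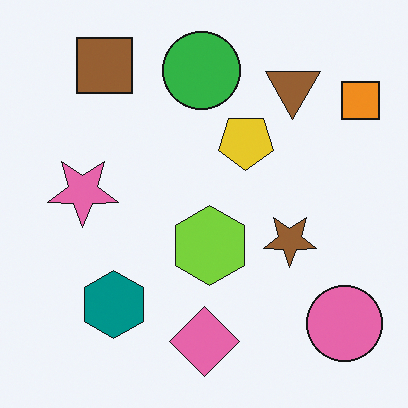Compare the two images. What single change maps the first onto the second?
The image was rotated 180°.

The orange square sits in the bottom-left of the first image and the top-right of the second — consistent with a whole-image 180° rotation.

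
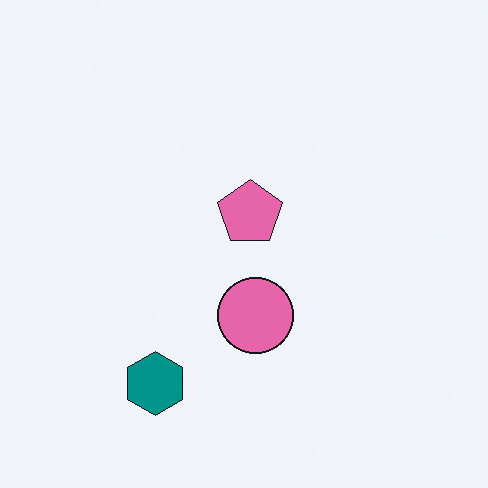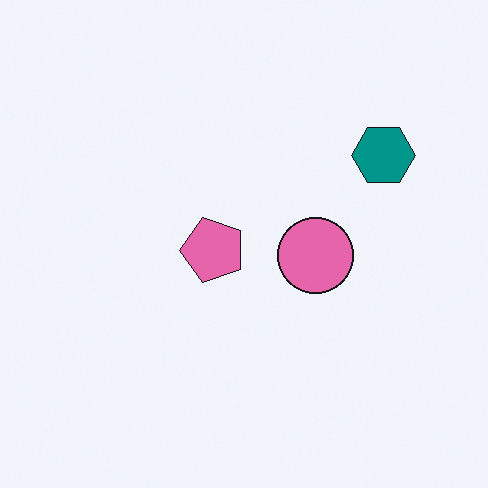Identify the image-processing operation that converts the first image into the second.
It was transposed (reflected across the top-left ↔ bottom-right diagonal).

Shapes have swapped their row and column positions — what was in the top-right is now in the bottom-left — a diagonal reflection.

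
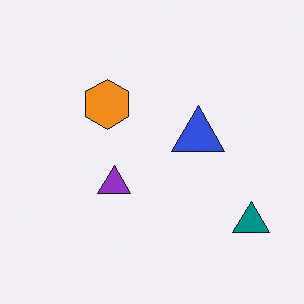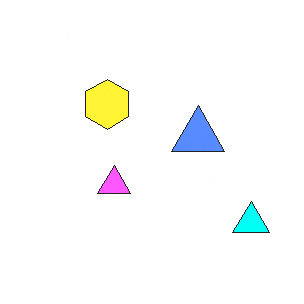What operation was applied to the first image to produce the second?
This is the original image noticeably brightened.

Every pixel — background and shapes alike — is uniformly brightened.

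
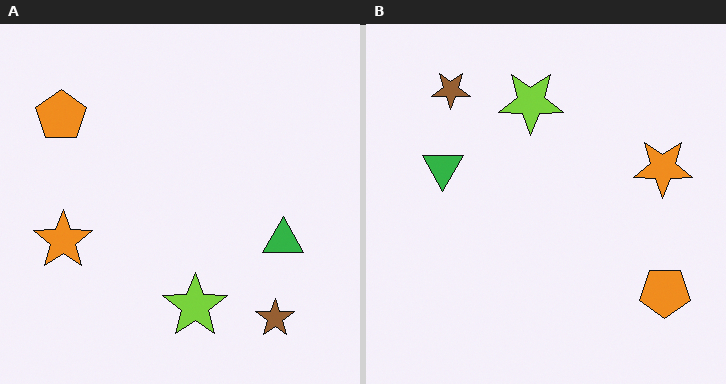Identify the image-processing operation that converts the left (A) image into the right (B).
Rotated 180°.

The brown star sits in the bottom-right of the left (A) image and the top-left of the right (B) — consistent with a whole-image 180° rotation.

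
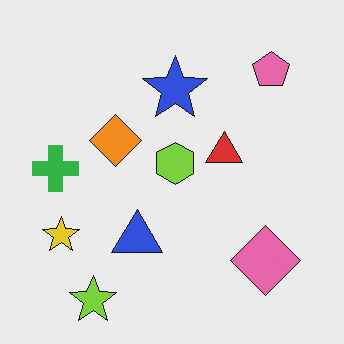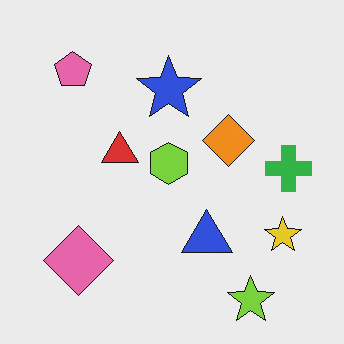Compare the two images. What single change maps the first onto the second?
It was flipped horizontally (left ↔ right).

The green cross is in the left of the first image and the right of the second — shapes on opposite sides of the vertical midline have swapped in a mirror flip.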